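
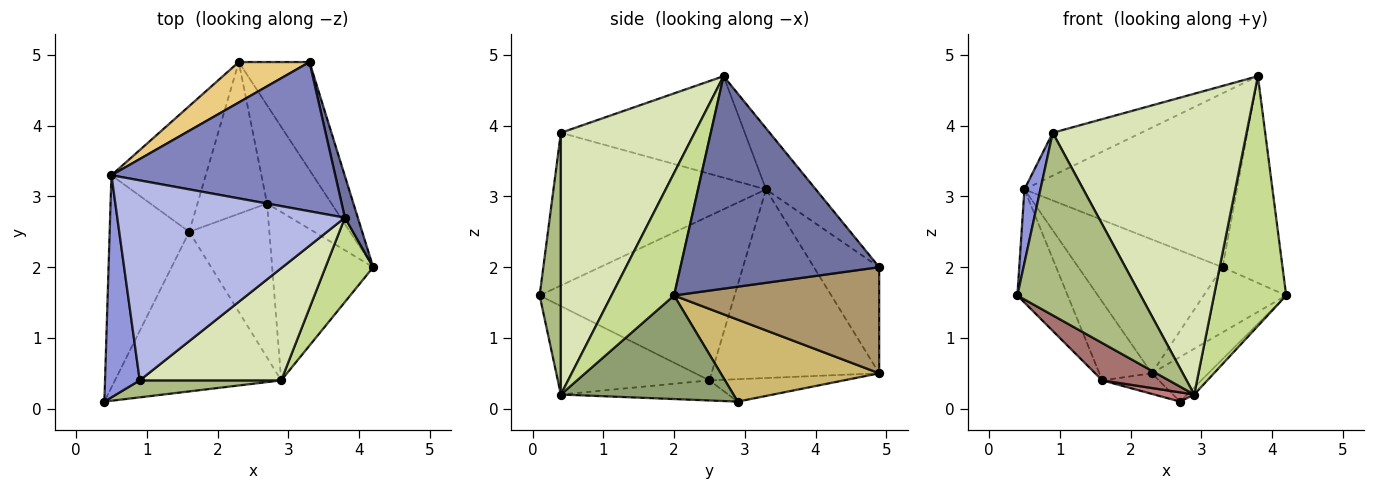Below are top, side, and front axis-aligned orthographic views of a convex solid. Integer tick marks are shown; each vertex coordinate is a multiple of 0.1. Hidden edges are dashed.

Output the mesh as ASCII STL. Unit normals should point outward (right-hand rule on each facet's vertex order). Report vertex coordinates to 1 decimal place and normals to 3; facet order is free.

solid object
 facet normal 0.956 0.289 0.058
  outer loop
   vertex 3.8 2.7 4.7
   vertex 4.2 2.0 1.6
   vertex 3.3 4.9 2.0
  endloop
 endfacet
 facet normal -0.175 0.747 0.641
  outer loop
   vertex 0.5 3.3 3.1
   vertex 3.8 2.7 4.7
   vertex 3.3 4.9 2.0
  endloop
 endfacet
 facet normal -0.973 -0.073 0.221
  outer loop
   vertex 0.9 0.4 3.9
   vertex 0.5 3.3 3.1
   vertex 0.4 0.1 1.6
  endloop
 endfacet
 facet normal -0.400 0.192 0.896
  outer loop
   vertex 0.9 0.4 3.9
   vertex 3.8 2.7 4.7
   vertex 0.5 3.3 3.1
  endloop
 endfacet
 facet normal 0.716 0.029 -0.698
  outer loop
   vertex 2.9 0.4 0.2
   vertex 2.7 2.9 0.1
   vertex 4.2 2.0 1.6
  endloop
 endfacet
 facet normal 0.169 -0.981 0.091
  outer loop
   vertex 2.9 0.4 0.2
   vertex 0.9 0.4 3.9
   vertex 0.4 0.1 1.6
  endloop
 endfacet
 facet normal 0.635 -0.732 0.247
  outer loop
   vertex 2.9 0.4 0.2
   vertex 4.2 2.0 1.6
   vertex 3.8 2.7 4.7
  endloop
 endfacet
 facet normal 0.543 -0.787 0.294
  outer loop
   vertex 2.9 0.4 0.2
   vertex 3.8 2.7 4.7
   vertex 0.9 0.4 3.9
  endloop
 endfacet
 facet normal 0.789 0.317 -0.526
  outer loop
   vertex 2.3 4.9 0.5
   vertex 3.3 4.9 2.0
   vertex 4.2 2.0 1.6
  endloop
 endfacet
 facet normal 0.757 0.270 -0.595
  outer loop
   vertex 2.3 4.9 0.5
   vertex 4.2 2.0 1.6
   vertex 2.7 2.9 0.1
  endloop
 endfacet
 facet normal -0.398 0.878 0.265
  outer loop
   vertex 2.3 4.9 0.5
   vertex 0.5 3.3 3.1
   vertex 3.3 4.9 2.0
  endloop
 endfacet
 facet normal -0.304 0.128 -0.944
  outer loop
   vertex 1.6 2.5 0.4
   vertex 2.3 4.9 0.5
   vertex 2.7 2.9 0.1
  endloop
 endfacet
 facet normal -0.460 -0.202 -0.865
  outer loop
   vertex 1.6 2.5 0.4
   vertex 2.9 0.4 0.2
   vertex 0.4 0.1 1.6
  endloop
 endfacet
 facet normal -0.243 -0.058 -0.968
  outer loop
   vertex 1.6 2.5 0.4
   vertex 2.7 2.9 0.1
   vertex 2.9 0.4 0.2
  endloop
 endfacet
 facet normal -0.877 0.226 -0.424
  outer loop
   vertex 1.6 2.5 0.4
   vertex 0.4 0.1 1.6
   vertex 0.5 3.3 3.1
  endloop
 endfacet
 facet normal -0.861 0.269 -0.431
  outer loop
   vertex 1.6 2.5 0.4
   vertex 0.5 3.3 3.1
   vertex 2.3 4.9 0.5
  endloop
 endfacet
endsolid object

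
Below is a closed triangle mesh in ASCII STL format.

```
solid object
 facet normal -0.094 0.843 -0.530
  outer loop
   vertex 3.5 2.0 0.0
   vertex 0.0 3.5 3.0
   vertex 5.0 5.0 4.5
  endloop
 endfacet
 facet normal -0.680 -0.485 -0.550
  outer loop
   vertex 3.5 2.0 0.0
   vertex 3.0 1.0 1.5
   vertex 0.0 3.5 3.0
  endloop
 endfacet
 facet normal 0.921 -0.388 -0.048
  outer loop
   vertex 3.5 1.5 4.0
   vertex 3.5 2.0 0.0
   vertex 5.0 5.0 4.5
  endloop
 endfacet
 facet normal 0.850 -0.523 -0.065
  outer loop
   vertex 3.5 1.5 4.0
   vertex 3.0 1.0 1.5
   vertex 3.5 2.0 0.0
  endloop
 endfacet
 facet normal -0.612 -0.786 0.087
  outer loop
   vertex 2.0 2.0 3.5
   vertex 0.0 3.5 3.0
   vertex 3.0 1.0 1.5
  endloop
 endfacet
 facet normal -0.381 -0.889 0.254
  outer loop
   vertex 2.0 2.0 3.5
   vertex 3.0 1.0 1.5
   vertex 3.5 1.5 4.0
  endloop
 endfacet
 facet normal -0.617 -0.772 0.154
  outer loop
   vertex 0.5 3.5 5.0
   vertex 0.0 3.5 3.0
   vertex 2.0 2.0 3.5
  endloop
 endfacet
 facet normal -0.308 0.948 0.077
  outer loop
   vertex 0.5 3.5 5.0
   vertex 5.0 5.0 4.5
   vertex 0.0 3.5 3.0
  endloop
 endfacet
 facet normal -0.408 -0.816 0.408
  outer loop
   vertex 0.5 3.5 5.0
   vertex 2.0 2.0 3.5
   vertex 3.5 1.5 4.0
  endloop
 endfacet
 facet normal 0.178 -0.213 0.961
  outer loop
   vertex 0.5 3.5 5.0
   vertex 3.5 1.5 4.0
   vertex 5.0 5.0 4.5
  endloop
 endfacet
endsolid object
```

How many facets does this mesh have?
10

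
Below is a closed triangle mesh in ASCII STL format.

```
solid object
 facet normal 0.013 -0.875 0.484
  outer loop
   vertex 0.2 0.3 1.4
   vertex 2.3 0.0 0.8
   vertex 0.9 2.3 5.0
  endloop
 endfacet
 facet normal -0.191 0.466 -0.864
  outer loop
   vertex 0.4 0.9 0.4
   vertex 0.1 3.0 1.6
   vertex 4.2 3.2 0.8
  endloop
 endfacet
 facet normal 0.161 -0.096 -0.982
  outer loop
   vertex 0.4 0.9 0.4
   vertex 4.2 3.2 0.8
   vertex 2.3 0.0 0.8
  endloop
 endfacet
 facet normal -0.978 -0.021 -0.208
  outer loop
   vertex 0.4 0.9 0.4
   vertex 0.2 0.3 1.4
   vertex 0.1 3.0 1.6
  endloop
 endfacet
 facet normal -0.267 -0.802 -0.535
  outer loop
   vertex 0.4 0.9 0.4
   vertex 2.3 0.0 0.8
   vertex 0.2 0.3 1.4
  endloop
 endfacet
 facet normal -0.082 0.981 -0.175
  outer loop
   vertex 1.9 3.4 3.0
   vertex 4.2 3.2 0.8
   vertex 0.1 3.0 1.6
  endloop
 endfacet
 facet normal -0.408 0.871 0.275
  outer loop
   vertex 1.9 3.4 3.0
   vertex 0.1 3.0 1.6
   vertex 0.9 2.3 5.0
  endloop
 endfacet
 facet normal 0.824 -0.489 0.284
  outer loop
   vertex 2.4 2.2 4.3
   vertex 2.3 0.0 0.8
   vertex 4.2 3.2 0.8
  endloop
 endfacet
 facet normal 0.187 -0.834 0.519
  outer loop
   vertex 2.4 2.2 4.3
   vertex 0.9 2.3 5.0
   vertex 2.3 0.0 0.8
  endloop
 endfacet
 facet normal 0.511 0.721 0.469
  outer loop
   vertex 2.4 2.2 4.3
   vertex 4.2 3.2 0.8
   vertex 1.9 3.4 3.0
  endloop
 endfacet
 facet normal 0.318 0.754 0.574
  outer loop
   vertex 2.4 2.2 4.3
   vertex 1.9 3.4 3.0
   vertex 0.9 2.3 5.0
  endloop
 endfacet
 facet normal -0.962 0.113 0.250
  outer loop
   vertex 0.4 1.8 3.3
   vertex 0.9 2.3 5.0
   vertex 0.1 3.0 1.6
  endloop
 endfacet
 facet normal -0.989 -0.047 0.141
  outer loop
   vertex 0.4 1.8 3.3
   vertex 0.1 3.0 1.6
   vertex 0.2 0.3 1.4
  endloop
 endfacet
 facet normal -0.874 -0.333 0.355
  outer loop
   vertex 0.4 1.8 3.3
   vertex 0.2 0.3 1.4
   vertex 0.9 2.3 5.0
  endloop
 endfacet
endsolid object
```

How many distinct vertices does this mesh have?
9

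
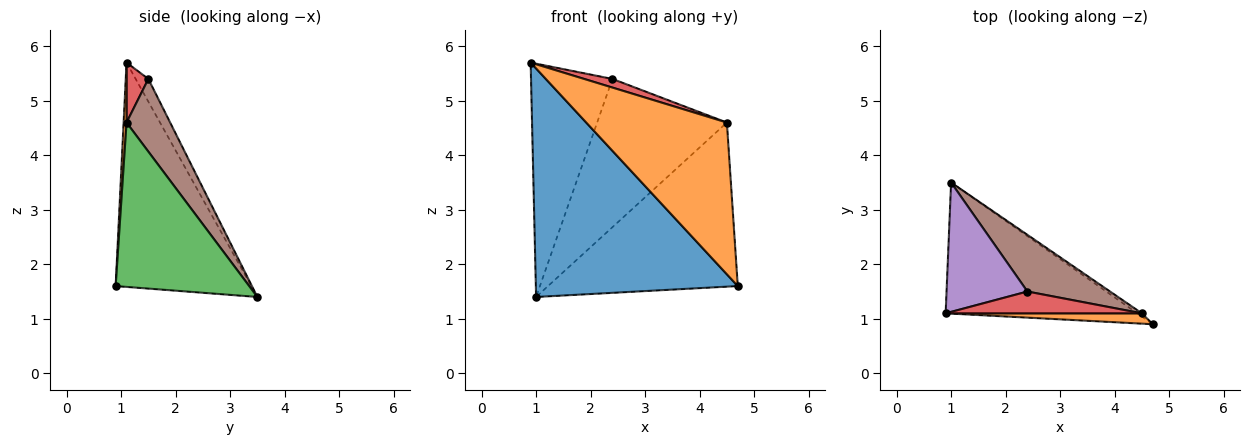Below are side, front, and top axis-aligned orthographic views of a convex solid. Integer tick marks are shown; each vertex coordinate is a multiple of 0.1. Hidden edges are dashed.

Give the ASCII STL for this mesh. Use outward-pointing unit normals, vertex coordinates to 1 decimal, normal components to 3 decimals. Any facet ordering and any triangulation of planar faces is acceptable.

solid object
 facet normal -0.503 -0.749 -0.430
  outer loop
   vertex 1.0 3.5 1.4
   vertex 4.7 0.9 1.6
   vertex 0.9 1.1 5.7
  endloop
 endfacet
 facet normal 0.021 -0.997 0.068
  outer loop
   vertex 4.5 1.1 4.6
   vertex 0.9 1.1 5.7
   vertex 4.7 0.9 1.6
  endloop
 endfacet
 facet normal 0.575 0.818 -0.016
  outer loop
   vertex 4.5 1.1 4.6
   vertex 4.7 0.9 1.6
   vertex 1.0 3.5 1.4
  endloop
 endfacet
 facet normal 0.273 -0.354 0.894
  outer loop
   vertex 2.4 1.5 5.4
   vertex 0.9 1.1 5.7
   vertex 4.5 1.1 4.6
  endloop
 endfacet
 facet normal -0.135 0.867 0.481
  outer loop
   vertex 2.4 1.5 5.4
   vertex 1.0 3.5 1.4
   vertex 0.9 1.1 5.7
  endloop
 endfacet
 facet normal 0.300 0.891 0.341
  outer loop
   vertex 2.4 1.5 5.4
   vertex 4.5 1.1 4.6
   vertex 1.0 3.5 1.4
  endloop
 endfacet
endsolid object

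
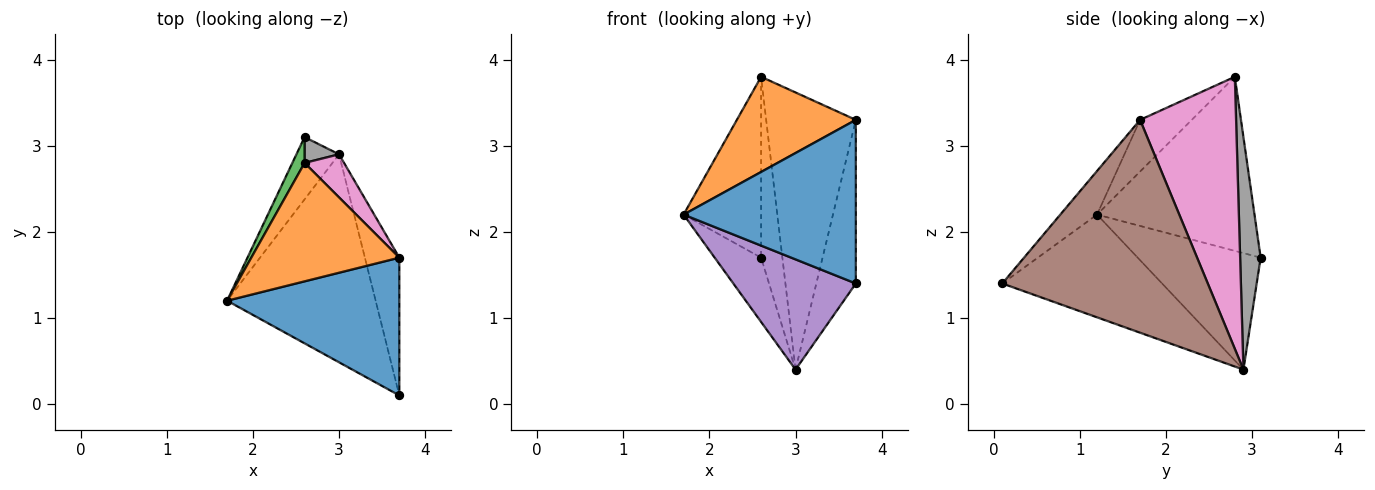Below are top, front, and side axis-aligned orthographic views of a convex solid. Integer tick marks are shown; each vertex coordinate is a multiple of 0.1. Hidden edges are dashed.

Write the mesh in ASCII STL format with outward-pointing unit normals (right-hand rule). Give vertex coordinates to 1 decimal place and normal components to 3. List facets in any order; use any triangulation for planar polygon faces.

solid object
 facet normal -0.161 -0.755 0.636
  outer loop
   vertex 3.7 0.1 1.4
   vertex 3.7 1.7 3.3
   vertex 1.7 1.2 2.2
  endloop
 endfacet
 facet normal -0.263 -0.604 0.752
  outer loop
   vertex 2.6 2.8 3.8
   vertex 1.7 1.2 2.2
   vertex 3.7 1.7 3.3
  endloop
 endfacet
 facet normal -0.895 0.441 0.063
  outer loop
   vertex 2.6 2.8 3.8
   vertex 2.6 3.1 1.7
   vertex 1.7 1.2 2.2
  endloop
 endfacet
 facet normal -0.885 0.334 -0.324
  outer loop
   vertex 3.0 2.9 0.4
   vertex 1.7 1.2 2.2
   vertex 2.6 3.1 1.7
  endloop
 endfacet
 facet normal -0.521 -0.400 -0.754
  outer loop
   vertex 3.0 2.9 0.4
   vertex 3.7 0.1 1.4
   vertex 1.7 1.2 2.2
  endloop
 endfacet
 facet normal 0.970 0.186 -0.157
  outer loop
   vertex 3.0 2.9 0.4
   vertex 3.7 1.7 3.3
   vertex 3.7 0.1 1.4
  endloop
 endfacet
 facet normal 0.727 0.679 0.105
  outer loop
   vertex 3.0 2.9 0.4
   vertex 2.6 2.8 3.8
   vertex 3.7 1.7 3.3
  endloop
 endfacet
 facet normal 0.690 0.716 0.102
  outer loop
   vertex 3.0 2.9 0.4
   vertex 2.6 3.1 1.7
   vertex 2.6 2.8 3.8
  endloop
 endfacet
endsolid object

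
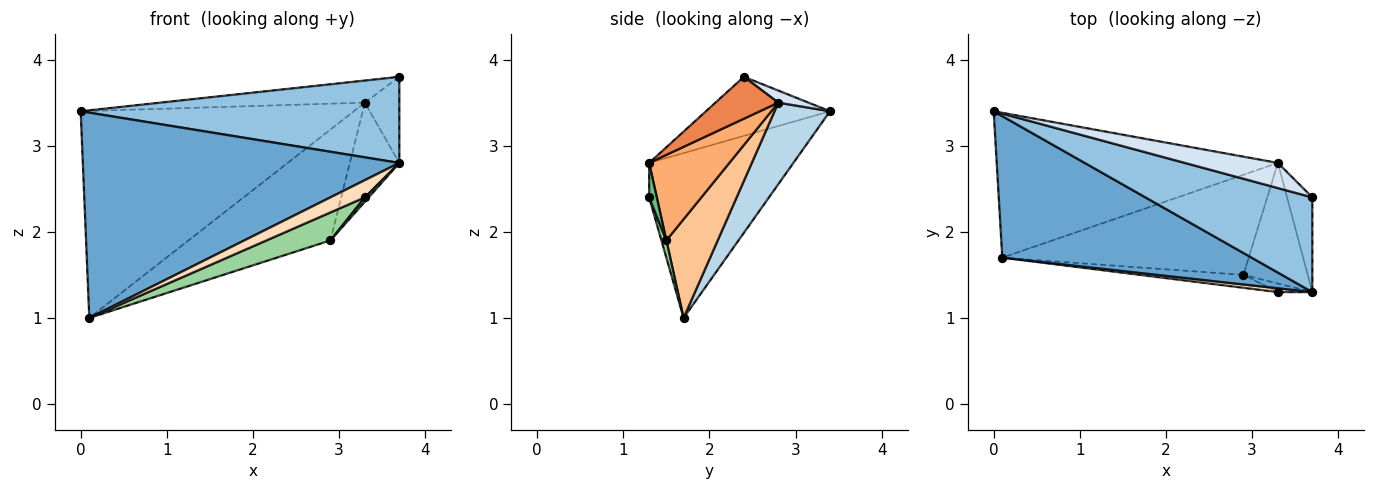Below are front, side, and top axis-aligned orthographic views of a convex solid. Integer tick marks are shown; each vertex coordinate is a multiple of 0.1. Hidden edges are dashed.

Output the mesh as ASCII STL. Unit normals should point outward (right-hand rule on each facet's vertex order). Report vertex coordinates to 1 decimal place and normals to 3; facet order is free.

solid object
 facet normal -0.351 -0.771 0.531
  outer loop
   vertex 0.1 1.7 1.0
   vertex 3.7 1.3 2.8
   vertex 0.0 3.4 3.4
  endloop
 endfacet
 facet normal -0.253 -0.651 0.716
  outer loop
   vertex 3.7 2.4 3.8
   vertex 0.0 3.4 3.4
   vertex 3.7 1.3 2.8
  endloop
 endfacet
 facet normal 0.164 0.808 -0.566
  outer loop
   vertex 3.3 2.8 3.5
   vertex 0.1 1.7 1.0
   vertex 0.0 3.4 3.4
  endloop
 endfacet
 facet normal 0.097 0.657 0.747
  outer loop
   vertex 3.3 2.8 3.5
   vertex 0.0 3.4 3.4
   vertex 3.7 2.4 3.8
  endloop
 endfacet
 facet normal 0.775 0.425 -0.467
  outer loop
   vertex 3.3 2.8 3.5
   vertex 3.7 2.4 3.8
   vertex 3.7 1.3 2.8
  endloop
 endfacet
 facet normal 0.717 0.443 -0.539
  outer loop
   vertex 2.9 1.5 1.9
   vertex 3.3 2.8 3.5
   vertex 3.7 1.3 2.8
  endloop
 endfacet
 facet normal 0.259 0.717 -0.647
  outer loop
   vertex 2.9 1.5 1.9
   vertex 0.1 1.7 1.0
   vertex 3.3 2.8 3.5
  endloop
 endfacet
 facet normal -0.212 -0.954 0.212
  outer loop
   vertex 3.3 1.3 2.4
   vertex 3.7 1.3 2.8
   vertex 0.1 1.7 1.0
  endloop
 endfacet
 facet normal 0.667 -0.333 -0.667
  outer loop
   vertex 3.3 1.3 2.4
   vertex 2.9 1.5 1.9
   vertex 3.7 1.3 2.8
  endloop
 endfacet
 facet normal 0.070 -0.906 -0.418
  outer loop
   vertex 3.3 1.3 2.4
   vertex 0.1 1.7 1.0
   vertex 2.9 1.5 1.9
  endloop
 endfacet
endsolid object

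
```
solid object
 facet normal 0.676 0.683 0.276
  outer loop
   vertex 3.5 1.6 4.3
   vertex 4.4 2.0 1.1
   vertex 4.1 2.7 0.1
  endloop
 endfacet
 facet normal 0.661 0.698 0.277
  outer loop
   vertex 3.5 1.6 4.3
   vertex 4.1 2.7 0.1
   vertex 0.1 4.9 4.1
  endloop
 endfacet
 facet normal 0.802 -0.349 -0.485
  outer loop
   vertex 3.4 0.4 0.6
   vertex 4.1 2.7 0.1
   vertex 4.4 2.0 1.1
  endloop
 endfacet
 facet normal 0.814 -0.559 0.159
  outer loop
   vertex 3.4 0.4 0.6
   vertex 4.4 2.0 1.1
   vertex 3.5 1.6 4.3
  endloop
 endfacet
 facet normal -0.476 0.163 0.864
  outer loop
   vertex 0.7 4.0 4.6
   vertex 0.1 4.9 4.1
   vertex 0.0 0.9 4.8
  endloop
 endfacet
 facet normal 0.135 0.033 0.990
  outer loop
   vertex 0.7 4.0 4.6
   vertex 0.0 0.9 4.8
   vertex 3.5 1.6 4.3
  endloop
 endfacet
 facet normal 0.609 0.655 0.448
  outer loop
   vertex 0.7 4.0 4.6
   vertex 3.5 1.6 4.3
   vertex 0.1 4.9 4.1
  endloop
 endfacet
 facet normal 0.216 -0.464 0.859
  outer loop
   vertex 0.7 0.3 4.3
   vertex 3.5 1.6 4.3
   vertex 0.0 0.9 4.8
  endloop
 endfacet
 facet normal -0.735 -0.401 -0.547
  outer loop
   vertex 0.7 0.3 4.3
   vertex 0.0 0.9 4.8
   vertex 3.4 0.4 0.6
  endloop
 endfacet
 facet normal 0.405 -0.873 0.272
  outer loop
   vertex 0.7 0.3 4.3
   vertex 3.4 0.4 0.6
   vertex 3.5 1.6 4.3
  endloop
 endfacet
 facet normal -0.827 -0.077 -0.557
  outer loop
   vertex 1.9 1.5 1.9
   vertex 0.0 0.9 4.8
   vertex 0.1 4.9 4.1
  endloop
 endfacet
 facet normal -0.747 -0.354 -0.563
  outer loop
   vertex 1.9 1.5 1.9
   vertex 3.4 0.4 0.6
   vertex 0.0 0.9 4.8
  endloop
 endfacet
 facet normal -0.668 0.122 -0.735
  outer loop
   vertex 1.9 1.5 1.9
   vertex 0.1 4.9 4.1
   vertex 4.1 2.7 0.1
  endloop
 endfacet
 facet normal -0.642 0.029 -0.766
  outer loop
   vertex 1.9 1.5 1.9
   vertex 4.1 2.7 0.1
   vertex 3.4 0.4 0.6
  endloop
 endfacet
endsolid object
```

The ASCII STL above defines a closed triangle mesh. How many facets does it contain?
14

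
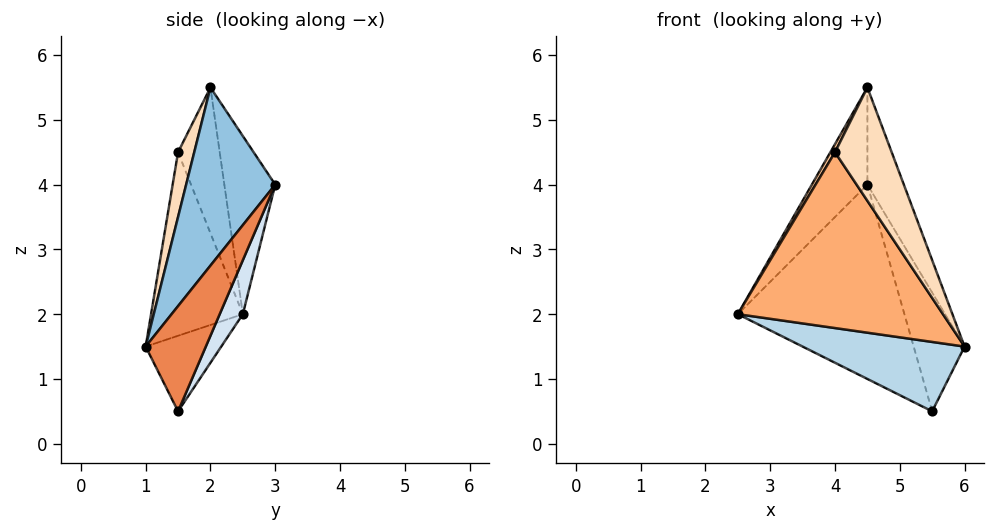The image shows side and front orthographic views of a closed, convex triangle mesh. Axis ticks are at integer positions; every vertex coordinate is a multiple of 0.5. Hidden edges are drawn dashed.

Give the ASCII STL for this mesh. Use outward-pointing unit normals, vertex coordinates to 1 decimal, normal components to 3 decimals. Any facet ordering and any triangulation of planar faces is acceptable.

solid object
 facet normal -0.606 0.662 0.441
  outer loop
   vertex 4.5 2.0 5.5
   vertex 4.5 3.0 4.0
   vertex 2.5 2.5 2.0
  endloop
 endfacet
 facet normal 0.897 0.367 0.245
  outer loop
   vertex 4.5 2.0 5.5
   vertex 6.0 1.0 1.5
   vertex 4.5 3.0 4.0
  endloop
 endfacet
 facet normal -0.411 -0.881 -0.235
  outer loop
   vertex 5.5 1.5 0.5
   vertex 6.0 1.0 1.5
   vertex 2.5 2.5 2.0
  endloop
 endfacet
 facet normal 0.128 0.924 -0.359
  outer loop
   vertex 5.5 1.5 0.5
   vertex 2.5 2.5 2.0
   vertex 4.5 3.0 4.0
  endloop
 endfacet
 facet normal 0.762 0.645 -0.059
  outer loop
   vertex 5.5 1.5 0.5
   vertex 4.5 3.0 4.0
   vertex 6.0 1.0 1.5
  endloop
 endfacet
 facet normal -0.405 -0.906 -0.119
  outer loop
   vertex 4.0 1.5 4.5
   vertex 2.5 2.5 2.0
   vertex 6.0 1.0 1.5
  endloop
 endfacet
 facet normal -0.870 -0.097 0.483
  outer loop
   vertex 4.0 1.5 4.5
   vertex 4.5 2.0 5.5
   vertex 2.5 2.5 2.0
  endloop
 endfacet
 facet normal 0.260 -0.909 0.325
  outer loop
   vertex 4.0 1.5 4.5
   vertex 6.0 1.0 1.5
   vertex 4.5 2.0 5.5
  endloop
 endfacet
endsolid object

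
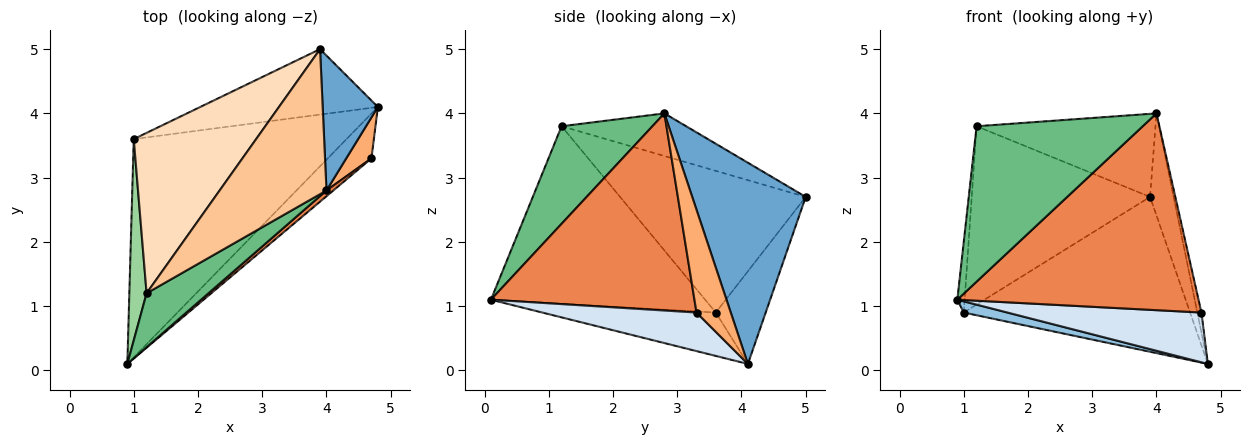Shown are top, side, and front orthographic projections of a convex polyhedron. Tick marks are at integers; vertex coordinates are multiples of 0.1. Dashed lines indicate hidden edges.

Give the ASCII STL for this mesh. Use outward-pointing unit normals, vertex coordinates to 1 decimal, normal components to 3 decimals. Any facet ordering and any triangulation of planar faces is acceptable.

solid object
 facet normal 0.946 0.196 0.259
  outer loop
   vertex 4.0 2.8 4.0
   vertex 4.8 4.1 0.1
   vertex 3.9 5.0 2.7
  endloop
 endfacet
 facet normal -0.199 -0.050 -0.979
  outer loop
   vertex 1.0 3.6 0.9
   vertex 4.8 4.1 0.1
   vertex 0.9 0.1 1.1
  endloop
 endfacet
 facet normal -0.199 0.903 -0.381
  outer loop
   vertex 1.0 3.6 0.9
   vertex 3.9 5.0 2.7
   vertex 4.8 4.1 0.1
  endloop
 endfacet
 facet normal 0.508 -0.640 -0.576
  outer loop
   vertex 4.7 3.3 0.9
   vertex 0.9 0.1 1.1
   vertex 4.8 4.1 0.1
  endloop
 endfacet
 facet normal 0.645 -0.764 0.022
  outer loop
   vertex 4.7 3.3 0.9
   vertex 4.0 2.8 4.0
   vertex 0.9 0.1 1.1
  endloop
 endfacet
 facet normal 0.965 0.116 0.237
  outer loop
   vertex 4.7 3.3 0.9
   vertex 4.8 4.1 0.1
   vertex 4.0 2.8 4.0
  endloop
 endfacet
 facet normal -0.327 0.470 0.820
  outer loop
   vertex 1.2 1.2 3.8
   vertex 4.0 2.8 4.0
   vertex 3.9 5.0 2.7
  endloop
 endfacet
 facet normal -0.612 0.588 0.529
  outer loop
   vertex 1.2 1.2 3.8
   vertex 3.9 5.0 2.7
   vertex 1.0 3.6 0.9
  endloop
 endfacet
 facet normal 0.459 -0.839 0.291
  outer loop
   vertex 1.2 1.2 3.8
   vertex 0.9 0.1 1.1
   vertex 4.0 2.8 4.0
  endloop
 endfacet
 facet normal -0.995 0.034 0.097
  outer loop
   vertex 1.2 1.2 3.8
   vertex 1.0 3.6 0.9
   vertex 0.9 0.1 1.1
  endloop
 endfacet
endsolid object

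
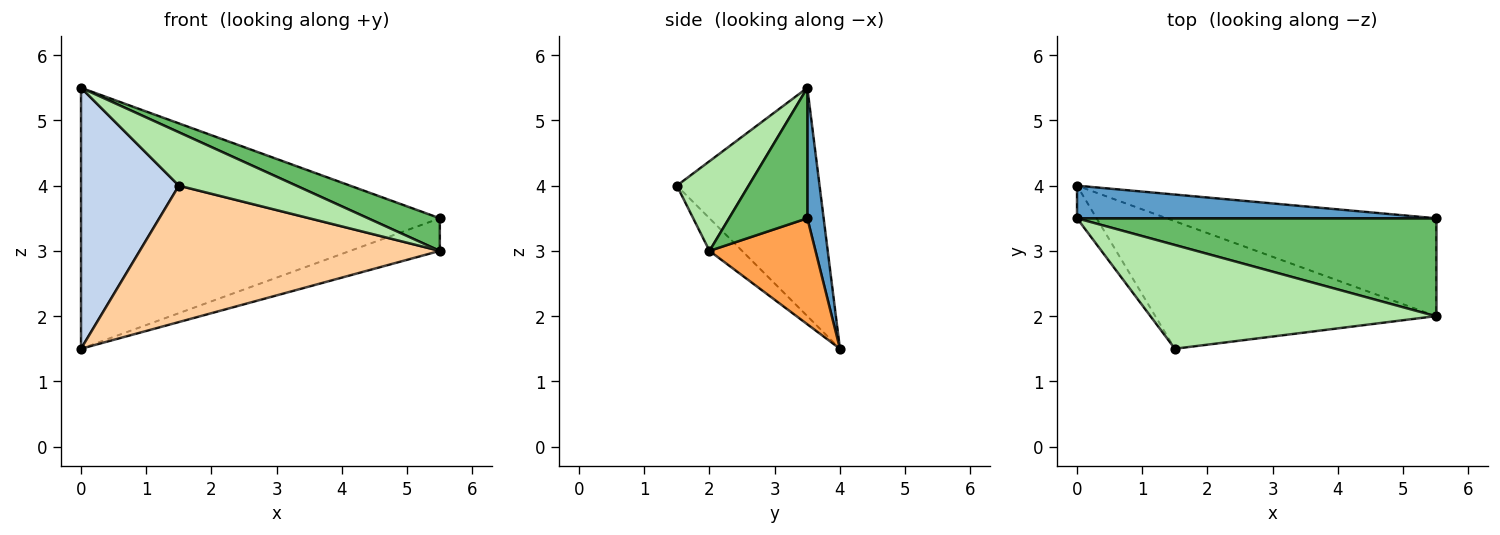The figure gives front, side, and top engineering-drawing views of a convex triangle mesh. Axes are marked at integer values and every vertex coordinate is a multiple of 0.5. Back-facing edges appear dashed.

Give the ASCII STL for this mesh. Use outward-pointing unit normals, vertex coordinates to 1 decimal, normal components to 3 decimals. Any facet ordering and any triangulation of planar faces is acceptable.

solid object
 facet normal 0.045 0.991 0.124
  outer loop
   vertex 0.0 3.5 5.5
   vertex 5.5 3.5 3.5
   vertex 0.0 4.0 1.5
  endloop
 endfacet
 facet normal -0.823 -0.564 -0.071
  outer loop
   vertex 0.0 3.5 5.5
   vertex 0.0 4.0 1.5
   vertex 1.5 1.5 4.0
  endloop
 endfacet
 facet normal 0.350 0.296 -0.889
  outer loop
   vertex 5.5 2.0 3.0
   vertex 0.0 4.0 1.5
   vertex 5.5 3.5 3.5
  endloop
 endfacet
 facet normal -0.079 -0.728 -0.681
  outer loop
   vertex 5.5 2.0 3.0
   vertex 1.5 1.5 4.0
   vertex 0.0 4.0 1.5
  endloop
 endfacet
 facet normal 0.326 -0.299 0.897
  outer loop
   vertex 5.5 2.0 3.0
   vertex 5.5 3.5 3.5
   vertex 0.0 3.5 5.5
  endloop
 endfacet
 facet normal 0.269 -0.440 0.856
  outer loop
   vertex 5.5 2.0 3.0
   vertex 0.0 3.5 5.5
   vertex 1.5 1.5 4.0
  endloop
 endfacet
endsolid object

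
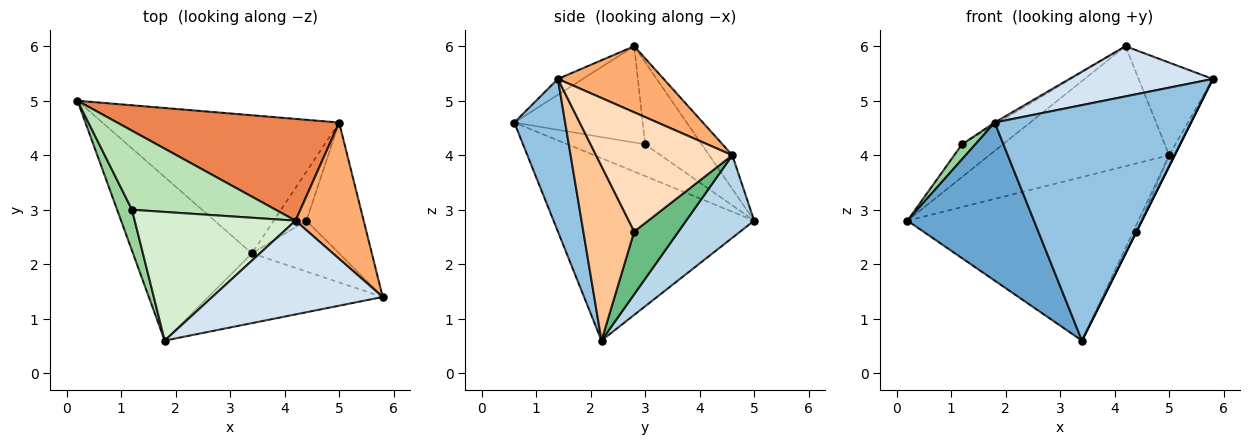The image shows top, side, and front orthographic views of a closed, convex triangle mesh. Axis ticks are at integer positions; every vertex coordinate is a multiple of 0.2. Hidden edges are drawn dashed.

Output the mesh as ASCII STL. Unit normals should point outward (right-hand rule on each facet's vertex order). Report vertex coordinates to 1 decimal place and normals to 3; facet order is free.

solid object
 facet normal -0.741 -0.467 -0.483
  outer loop
   vertex 3.4 2.2 0.6
   vertex 1.8 0.6 4.6
   vertex 0.2 5.0 2.8
  endloop
 endfacet
 facet normal 0.241 -0.930 -0.276
  outer loop
   vertex 3.4 2.2 0.6
   vertex 5.8 1.4 5.4
   vertex 1.8 0.6 4.6
  endloop
 endfacet
 facet normal 0.219 0.745 -0.629
  outer loop
   vertex 5.0 4.6 4.0
   vertex 3.4 2.2 0.6
   vertex 0.2 5.0 2.8
  endloop
 endfacet
 facet normal -0.082 -0.470 0.879
  outer loop
   vertex 4.2 2.8 6.0
   vertex 1.8 0.6 4.6
   vertex 5.8 1.4 5.4
  endloop
 endfacet
 facet normal -0.098 0.759 0.644
  outer loop
   vertex 4.2 2.8 6.0
   vertex 5.0 4.6 4.0
   vertex 0.2 5.0 2.8
  endloop
 endfacet
 facet normal 0.626 0.439 0.645
  outer loop
   vertex 4.2 2.8 6.0
   vertex 5.8 1.4 5.4
   vertex 5.0 4.6 4.0
  endloop
 endfacet
 facet normal 0.894 0.000 -0.447
  outer loop
   vertex 4.4 2.8 2.6
   vertex 5.8 1.4 5.4
   vertex 3.4 2.2 0.6
  endloop
 endfacet
 facet normal 0.901 0.036 -0.432
  outer loop
   vertex 4.4 2.8 2.6
   vertex 5.0 4.6 4.0
   vertex 5.8 1.4 5.4
  endloop
 endfacet
 facet normal 0.885 0.064 -0.462
  outer loop
   vertex 4.4 2.8 2.6
   vertex 3.4 2.2 0.6
   vertex 5.0 4.6 4.0
  endloop
 endfacet
 facet normal -0.895 -0.154 0.419
  outer loop
   vertex 1.2 3.0 4.2
   vertex 0.2 5.0 2.8
   vertex 1.8 0.6 4.6
  endloop
 endfacet
 facet normal -0.468 0.338 0.817
  outer loop
   vertex 1.2 3.0 4.2
   vertex 4.2 2.8 6.0
   vertex 0.2 5.0 2.8
  endloop
 endfacet
 facet normal -0.514 0.015 0.858
  outer loop
   vertex 1.2 3.0 4.2
   vertex 1.8 0.6 4.6
   vertex 4.2 2.8 6.0
  endloop
 endfacet
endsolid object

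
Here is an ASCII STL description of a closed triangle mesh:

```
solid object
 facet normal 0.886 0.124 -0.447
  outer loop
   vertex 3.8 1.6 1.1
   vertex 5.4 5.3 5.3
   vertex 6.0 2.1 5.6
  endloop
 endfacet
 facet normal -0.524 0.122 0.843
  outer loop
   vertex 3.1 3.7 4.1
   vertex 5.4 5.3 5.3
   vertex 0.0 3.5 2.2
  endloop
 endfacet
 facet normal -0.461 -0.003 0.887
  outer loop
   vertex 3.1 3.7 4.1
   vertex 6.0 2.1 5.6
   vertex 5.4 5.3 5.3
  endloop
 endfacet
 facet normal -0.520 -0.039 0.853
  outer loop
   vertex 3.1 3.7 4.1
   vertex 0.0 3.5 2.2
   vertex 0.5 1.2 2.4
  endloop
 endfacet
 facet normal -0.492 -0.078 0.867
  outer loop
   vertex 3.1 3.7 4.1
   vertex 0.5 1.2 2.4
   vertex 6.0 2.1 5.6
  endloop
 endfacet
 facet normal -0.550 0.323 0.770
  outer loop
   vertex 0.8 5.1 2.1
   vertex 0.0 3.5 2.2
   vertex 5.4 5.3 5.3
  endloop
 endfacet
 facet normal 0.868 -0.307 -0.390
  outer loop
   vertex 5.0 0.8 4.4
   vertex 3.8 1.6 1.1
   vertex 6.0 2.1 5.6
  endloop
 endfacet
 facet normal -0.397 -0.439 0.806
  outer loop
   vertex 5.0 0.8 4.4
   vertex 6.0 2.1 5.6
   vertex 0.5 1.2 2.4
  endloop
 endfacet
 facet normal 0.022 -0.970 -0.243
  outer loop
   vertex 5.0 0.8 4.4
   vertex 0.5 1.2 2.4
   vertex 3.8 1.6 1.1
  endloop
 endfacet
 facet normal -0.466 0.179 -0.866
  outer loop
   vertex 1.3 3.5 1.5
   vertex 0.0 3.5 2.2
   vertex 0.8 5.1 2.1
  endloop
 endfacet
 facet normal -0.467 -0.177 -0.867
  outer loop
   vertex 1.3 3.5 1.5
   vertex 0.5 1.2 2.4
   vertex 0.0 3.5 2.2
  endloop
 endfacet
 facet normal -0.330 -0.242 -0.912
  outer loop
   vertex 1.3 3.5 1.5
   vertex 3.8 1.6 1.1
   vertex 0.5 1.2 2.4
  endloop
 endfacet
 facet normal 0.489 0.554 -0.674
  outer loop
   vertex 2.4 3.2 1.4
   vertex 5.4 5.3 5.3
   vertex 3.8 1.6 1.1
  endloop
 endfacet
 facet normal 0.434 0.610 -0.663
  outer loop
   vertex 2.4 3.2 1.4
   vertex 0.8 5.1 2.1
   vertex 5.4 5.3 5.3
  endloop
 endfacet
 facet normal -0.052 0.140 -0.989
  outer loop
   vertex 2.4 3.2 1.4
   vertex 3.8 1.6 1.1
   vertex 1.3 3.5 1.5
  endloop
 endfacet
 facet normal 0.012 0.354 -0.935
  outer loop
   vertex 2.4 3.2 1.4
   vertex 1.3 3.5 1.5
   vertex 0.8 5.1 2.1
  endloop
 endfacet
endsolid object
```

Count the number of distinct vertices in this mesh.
10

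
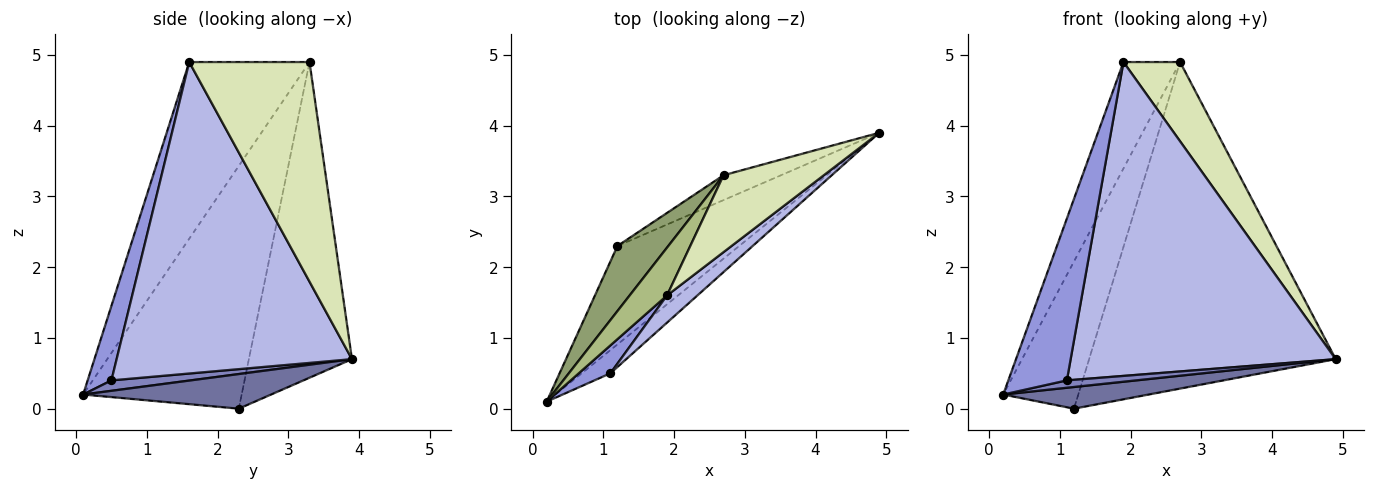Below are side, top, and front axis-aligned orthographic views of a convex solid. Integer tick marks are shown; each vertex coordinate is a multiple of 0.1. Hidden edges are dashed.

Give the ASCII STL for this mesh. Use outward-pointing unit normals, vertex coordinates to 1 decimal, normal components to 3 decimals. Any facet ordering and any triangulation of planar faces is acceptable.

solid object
 facet normal 0.268 -0.207 -0.941
  outer loop
   vertex 1.2 2.3 0.0
   vertex 4.9 3.9 0.7
   vertex 0.2 0.1 0.2
  endloop
 endfacet
 facet normal 0.327 -0.286 -0.900
  outer loop
   vertex 1.1 0.5 0.4
   vertex 0.2 0.1 0.2
   vertex 4.9 3.9 0.7
  endloop
 endfacet
 facet normal 0.372 -0.915 0.158
  outer loop
   vertex 1.1 0.5 0.4
   vertex 1.9 1.6 4.9
   vertex 0.2 0.1 0.2
  endloop
 endfacet
 facet normal 0.663 -0.746 0.065
  outer loop
   vertex 1.1 0.5 0.4
   vertex 4.9 3.9 0.7
   vertex 1.9 1.6 4.9
  endloop
 endfacet
 facet normal -0.888 0.421 0.186
  outer loop
   vertex 2.7 3.3 4.9
   vertex 1.2 2.3 0.0
   vertex 0.2 0.1 0.2
  endloop
 endfacet
 facet normal -0.889 0.418 0.188
  outer loop
   vertex 2.7 3.3 4.9
   vertex 0.2 0.1 0.2
   vertex 1.9 1.6 4.9
  endloop
 endfacet
 facet normal -0.385 0.920 -0.070
  outer loop
   vertex 2.7 3.3 4.9
   vertex 4.9 3.9 0.7
   vertex 1.2 2.3 0.0
  endloop
 endfacet
 facet normal 0.836 -0.394 0.382
  outer loop
   vertex 2.7 3.3 4.9
   vertex 1.9 1.6 4.9
   vertex 4.9 3.9 0.7
  endloop
 endfacet
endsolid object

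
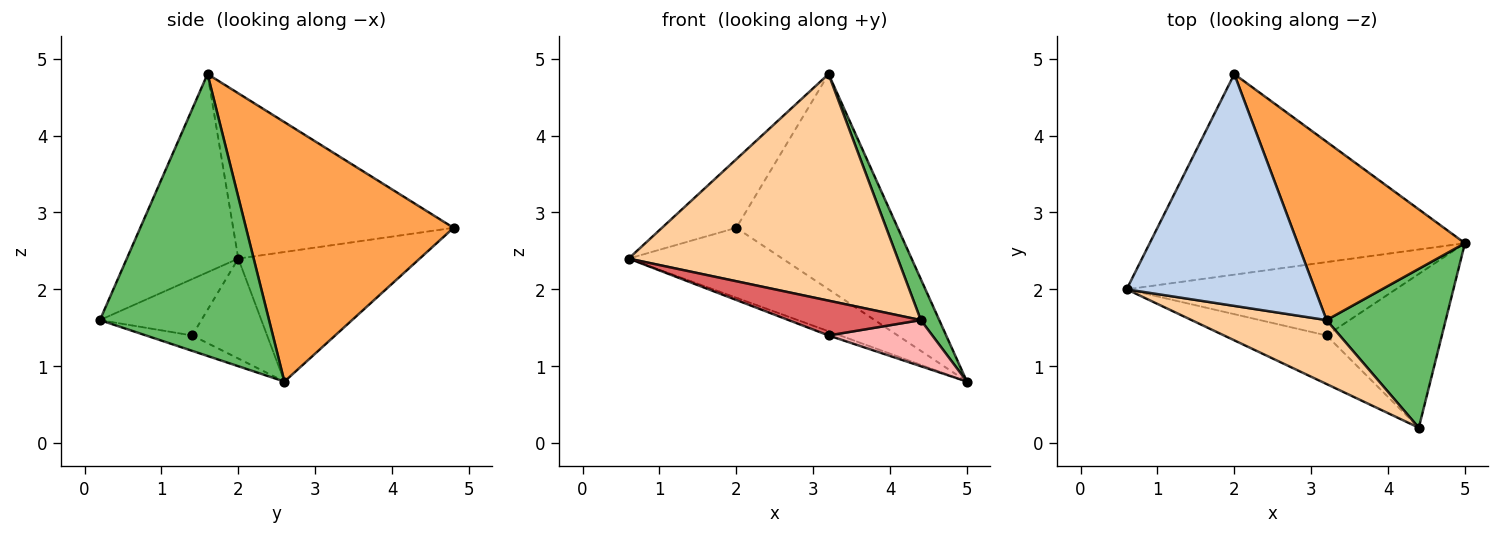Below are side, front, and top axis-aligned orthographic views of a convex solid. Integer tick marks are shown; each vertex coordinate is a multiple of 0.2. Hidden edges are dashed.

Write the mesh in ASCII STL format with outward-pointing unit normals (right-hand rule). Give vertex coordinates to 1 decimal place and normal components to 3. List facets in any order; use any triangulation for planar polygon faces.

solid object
 facet normal -0.362 0.307 -0.880
  outer loop
   vertex 2.0 4.8 2.8
   vertex 5.0 2.6 0.8
   vertex 0.6 2.0 2.4
  endloop
 endfacet
 facet normal -0.644 0.217 0.734
  outer loop
   vertex 3.2 1.6 4.8
   vertex 2.0 4.8 2.8
   vertex 0.6 2.0 2.4
  endloop
 endfacet
 facet normal 0.704 0.547 0.453
  outer loop
   vertex 3.2 1.6 4.8
   vertex 5.0 2.6 0.8
   vertex 2.0 4.8 2.8
  endloop
 endfacet
 facet normal -0.370 -0.894 0.252
  outer loop
   vertex 4.4 0.2 1.6
   vertex 3.2 1.6 4.8
   vertex 0.6 2.0 2.4
  endloop
 endfacet
 facet normal 0.916 -0.100 0.387
  outer loop
   vertex 4.4 0.2 1.6
   vertex 5.0 2.6 0.8
   vertex 3.2 1.6 4.8
  endloop
 endfacet
 facet normal -0.348 0.053 -0.936
  outer loop
   vertex 3.2 1.4 1.4
   vertex 0.6 2.0 2.4
   vertex 5.0 2.6 0.8
  endloop
 endfacet
 facet normal -0.408 -0.532 -0.742
  outer loop
   vertex 3.2 1.4 1.4
   vertex 4.4 0.2 1.6
   vertex 0.6 2.0 2.4
  endloop
 endfacet
 facet normal -0.127 -0.285 -0.950
  outer loop
   vertex 3.2 1.4 1.4
   vertex 5.0 2.6 0.8
   vertex 4.4 0.2 1.6
  endloop
 endfacet
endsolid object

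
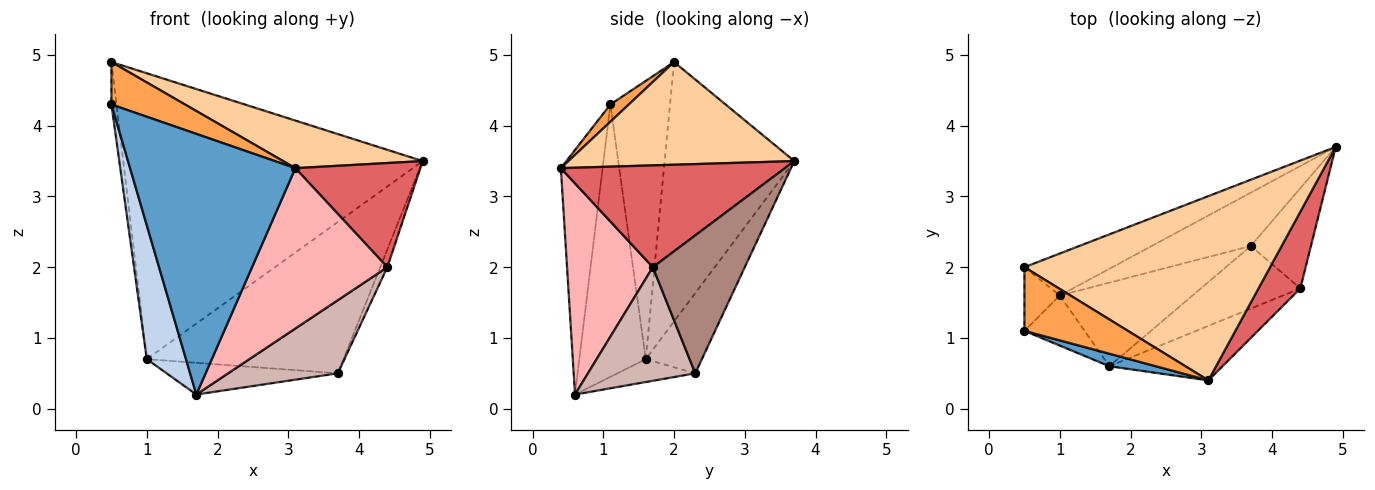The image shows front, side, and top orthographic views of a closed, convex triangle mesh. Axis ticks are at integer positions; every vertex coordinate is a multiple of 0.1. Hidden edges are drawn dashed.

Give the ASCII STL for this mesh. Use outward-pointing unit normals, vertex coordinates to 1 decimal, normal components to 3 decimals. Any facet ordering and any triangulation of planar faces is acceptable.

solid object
 facet normal -0.245 -0.968 0.047
  outer loop
   vertex 1.7 0.6 0.2
   vertex 3.1 0.4 3.4
   vertex 0.5 1.1 4.3
  endloop
 endfacet
 facet normal -0.846 -0.499 -0.187
  outer loop
   vertex 1.0 1.6 0.7
   vertex 1.7 0.6 0.2
   vertex 0.5 1.1 4.3
  endloop
 endfacet
 facet normal 0.137 -0.549 0.824
  outer loop
   vertex 0.5 2.0 4.9
   vertex 0.5 1.1 4.3
   vertex 3.1 0.4 3.4
  endloop
 endfacet
 facet normal 0.375 -0.232 0.898
  outer loop
   vertex 0.5 2.0 4.9
   vertex 3.1 0.4 3.4
   vertex 4.9 3.7 3.5
  endloop
 endfacet
 facet normal -0.989 0.084 -0.126
  outer loop
   vertex 0.5 2.0 4.9
   vertex 1.0 1.6 0.7
   vertex 0.5 1.1 4.3
  endloop
 endfacet
 facet normal -0.394 0.909 -0.133
  outer loop
   vertex 0.5 2.0 4.9
   vertex 4.9 3.7 3.5
   vertex 1.0 1.6 0.7
  endloop
 endfacet
 facet normal 0.822 -0.459 0.337
  outer loop
   vertex 4.4 1.7 2.0
   vertex 4.9 3.7 3.5
   vertex 3.1 0.4 3.4
  endloop
 endfacet
 facet normal 0.515 -0.812 -0.276
  outer loop
   vertex 4.4 1.7 2.0
   vertex 3.1 0.4 3.4
   vertex 1.7 0.6 0.2
  endloop
 endfacet
 facet normal -0.260 0.911 -0.321
  outer loop
   vertex 3.7 2.3 0.5
   vertex 1.0 1.6 0.7
   vertex 4.9 3.7 3.5
  endloop
 endfacet
 facet normal -0.159 0.350 -0.923
  outer loop
   vertex 3.7 2.3 0.5
   vertex 1.7 0.6 0.2
   vertex 1.0 1.6 0.7
  endloop
 endfacet
 facet normal 0.914 0.070 -0.399
  outer loop
   vertex 3.7 2.3 0.5
   vertex 4.9 3.7 3.5
   vertex 4.4 1.7 2.0
  endloop
 endfacet
 facet normal 0.596 -0.610 -0.522
  outer loop
   vertex 3.7 2.3 0.5
   vertex 4.4 1.7 2.0
   vertex 1.7 0.6 0.2
  endloop
 endfacet
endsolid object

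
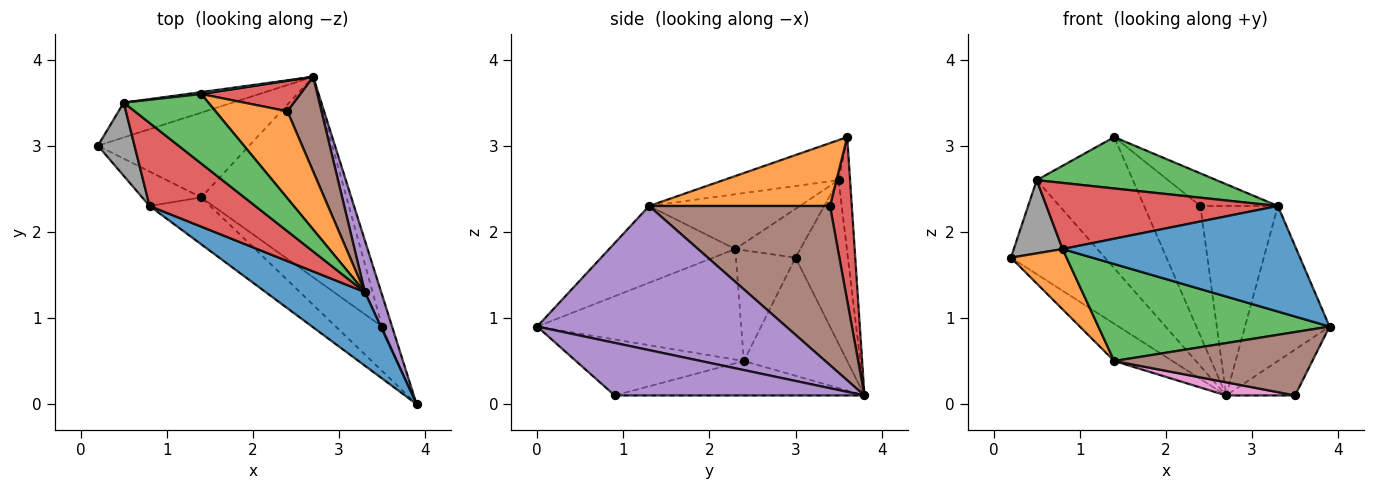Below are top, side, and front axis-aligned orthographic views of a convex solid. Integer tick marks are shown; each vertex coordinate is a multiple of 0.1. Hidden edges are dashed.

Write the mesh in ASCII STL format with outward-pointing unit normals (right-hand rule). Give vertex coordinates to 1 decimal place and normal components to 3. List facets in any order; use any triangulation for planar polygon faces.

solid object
 facet normal -0.581 0.327 -0.745
  outer loop
   vertex 1.4 2.4 0.5
   vertex 0.2 3.0 1.7
   vertex 2.7 3.8 0.1
  endloop
 endfacet
 facet normal -0.681 -0.636 -0.363
  outer loop
   vertex 0.8 2.3 1.8
   vertex 0.2 3.0 1.7
   vertex 1.4 2.4 0.5
  endloop
 endfacet
 facet normal -0.622 -0.705 -0.341
  outer loop
   vertex 0.8 2.3 1.8
   vertex 1.4 2.4 0.5
   vertex 3.9 0.0 0.9
  endloop
 endfacet
 facet normal 0.353 0.911 0.214
  outer loop
   vertex 2.4 3.4 2.3
   vertex 2.7 3.8 0.1
   vertex 1.4 3.6 3.1
  endloop
 endfacet
 facet normal 0.948 0.262 -0.180
  outer loop
   vertex 3.5 0.9 0.1
   vertex 2.7 3.8 0.1
   vertex 3.9 0.0 0.9
  endloop
 endfacet
 facet normal -0.570 -0.673 -0.472
  outer loop
   vertex 3.5 0.9 0.1
   vertex 3.9 0.0 0.9
   vertex 1.4 2.4 0.5
  endloop
 endfacet
 facet normal -0.230 -0.064 -0.971
  outer loop
   vertex 3.5 0.9 0.1
   vertex 1.4 2.4 0.5
   vertex 2.7 3.8 0.1
  endloop
 endfacet
 facet normal -0.686 -0.514 0.514
  outer loop
   vertex 0.5 3.5 2.6
   vertex 0.2 3.0 1.7
   vertex 0.8 2.3 1.8
  endloop
 endfacet
 facet normal -0.463 0.831 -0.308
  outer loop
   vertex 0.5 3.5 2.6
   vertex 2.7 3.8 0.1
   vertex 0.2 3.0 1.7
  endloop
 endfacet
 facet normal -0.119 0.993 0.015
  outer loop
   vertex 0.5 3.5 2.6
   vertex 1.4 3.6 3.1
   vertex 2.7 3.8 0.1
  endloop
 endfacet
 facet normal -0.405 -0.750 0.523
  outer loop
   vertex 3.3 1.3 2.3
   vertex 0.8 2.3 1.8
   vertex 3.9 0.0 0.9
  endloop
 endfacet
 facet normal 0.634 0.272 0.724
  outer loop
   vertex 3.3 1.3 2.3
   vertex 2.4 3.4 2.3
   vertex 1.4 3.6 3.1
  endloop
 endfacet
 facet normal -0.356 -0.555 0.752
  outer loop
   vertex 3.3 1.3 2.3
   vertex 1.4 3.6 3.1
   vertex 0.5 3.5 2.6
  endloop
 endfacet
 facet normal -0.376 -0.577 0.725
  outer loop
   vertex 3.3 1.3 2.3
   vertex 0.5 3.5 2.6
   vertex 0.8 2.3 1.8
  endloop
 endfacet
 facet normal 0.941 0.320 0.107
  outer loop
   vertex 3.3 1.3 2.3
   vertex 3.9 0.0 0.9
   vertex 2.7 3.8 0.1
  endloop
 endfacet
 facet normal 0.902 0.386 0.193
  outer loop
   vertex 3.3 1.3 2.3
   vertex 2.7 3.8 0.1
   vertex 2.4 3.4 2.3
  endloop
 endfacet
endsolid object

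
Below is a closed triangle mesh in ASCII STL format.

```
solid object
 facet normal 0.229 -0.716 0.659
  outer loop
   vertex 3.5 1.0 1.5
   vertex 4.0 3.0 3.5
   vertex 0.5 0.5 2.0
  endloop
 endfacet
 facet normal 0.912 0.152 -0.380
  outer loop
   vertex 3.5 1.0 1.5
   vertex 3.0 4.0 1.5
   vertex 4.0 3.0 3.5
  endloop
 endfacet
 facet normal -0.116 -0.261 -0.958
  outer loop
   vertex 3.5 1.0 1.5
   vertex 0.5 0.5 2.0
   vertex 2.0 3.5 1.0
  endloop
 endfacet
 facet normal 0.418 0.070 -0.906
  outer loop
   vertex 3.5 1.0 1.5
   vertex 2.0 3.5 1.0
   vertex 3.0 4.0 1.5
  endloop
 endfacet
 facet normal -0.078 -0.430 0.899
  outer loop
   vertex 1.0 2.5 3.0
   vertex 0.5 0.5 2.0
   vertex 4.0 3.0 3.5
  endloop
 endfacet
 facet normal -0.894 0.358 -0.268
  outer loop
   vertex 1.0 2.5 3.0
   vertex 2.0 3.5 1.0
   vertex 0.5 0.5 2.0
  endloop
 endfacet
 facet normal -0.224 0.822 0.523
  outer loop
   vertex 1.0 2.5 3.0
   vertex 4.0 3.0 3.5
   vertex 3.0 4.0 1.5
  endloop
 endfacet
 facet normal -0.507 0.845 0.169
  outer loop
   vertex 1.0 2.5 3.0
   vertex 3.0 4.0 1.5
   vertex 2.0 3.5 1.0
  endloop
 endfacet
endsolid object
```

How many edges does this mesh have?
12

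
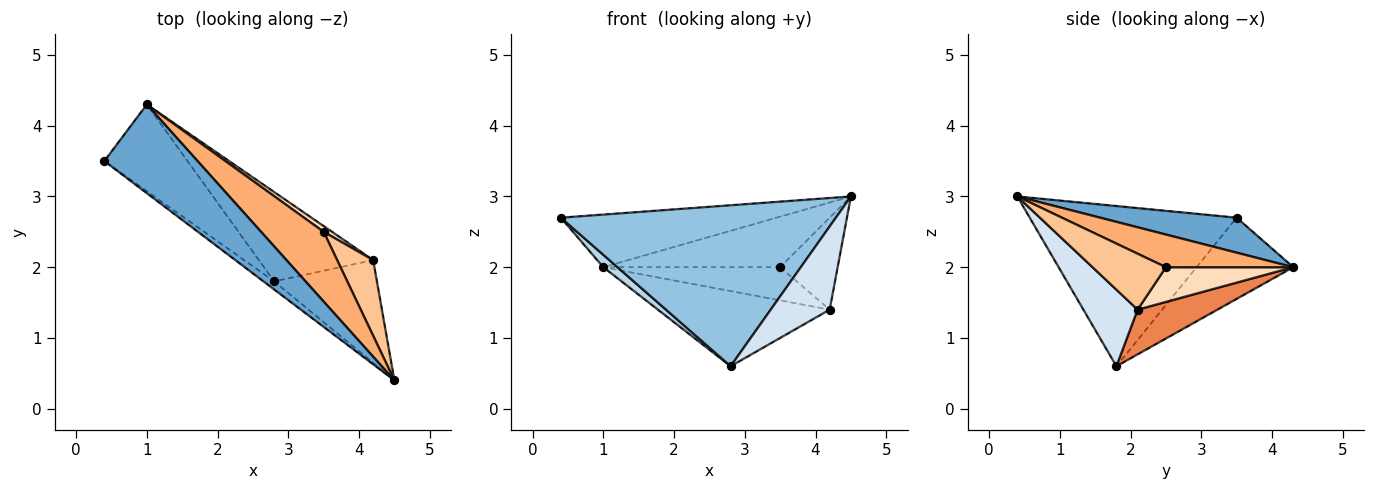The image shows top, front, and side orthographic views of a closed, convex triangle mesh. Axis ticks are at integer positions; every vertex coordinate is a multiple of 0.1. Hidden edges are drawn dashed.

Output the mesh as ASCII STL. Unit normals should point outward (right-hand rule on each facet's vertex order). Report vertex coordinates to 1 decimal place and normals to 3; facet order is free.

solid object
 facet normal 0.307 0.486 0.818
  outer loop
   vertex 1.0 4.3 2.0
   vertex 0.4 3.5 2.7
   vertex 4.5 0.4 3.0
  endloop
 endfacet
 facet normal -0.601 -0.798 -0.040
  outer loop
   vertex 2.8 1.8 0.6
   vertex 4.5 0.4 3.0
   vertex 0.4 3.5 2.7
  endloop
 endfacet
 facet normal -0.695 -0.102 -0.712
  outer loop
   vertex 2.8 1.8 0.6
   vertex 0.4 3.5 2.7
   vertex 1.0 4.3 2.0
  endloop
 endfacet
 facet normal 0.501 -0.545 -0.673
  outer loop
   vertex 4.2 2.1 1.4
   vertex 4.5 0.4 3.0
   vertex 2.8 1.8 0.6
  endloop
 endfacet
 facet normal 0.287 0.617 -0.733
  outer loop
   vertex 4.2 2.1 1.4
   vertex 2.8 1.8 0.6
   vertex 1.0 4.3 2.0
  endloop
 endfacet
 facet normal 0.389 0.541 0.746
  outer loop
   vertex 3.5 2.5 2.0
   vertex 1.0 4.3 2.0
   vertex 4.5 0.4 3.0
  endloop
 endfacet
 facet normal 0.702 0.550 0.453
  outer loop
   vertex 3.5 2.5 2.0
   vertex 4.5 0.4 3.0
   vertex 4.2 2.1 1.4
  endloop
 endfacet
 facet normal 0.579 0.804 0.139
  outer loop
   vertex 3.5 2.5 2.0
   vertex 4.2 2.1 1.4
   vertex 1.0 4.3 2.0
  endloop
 endfacet
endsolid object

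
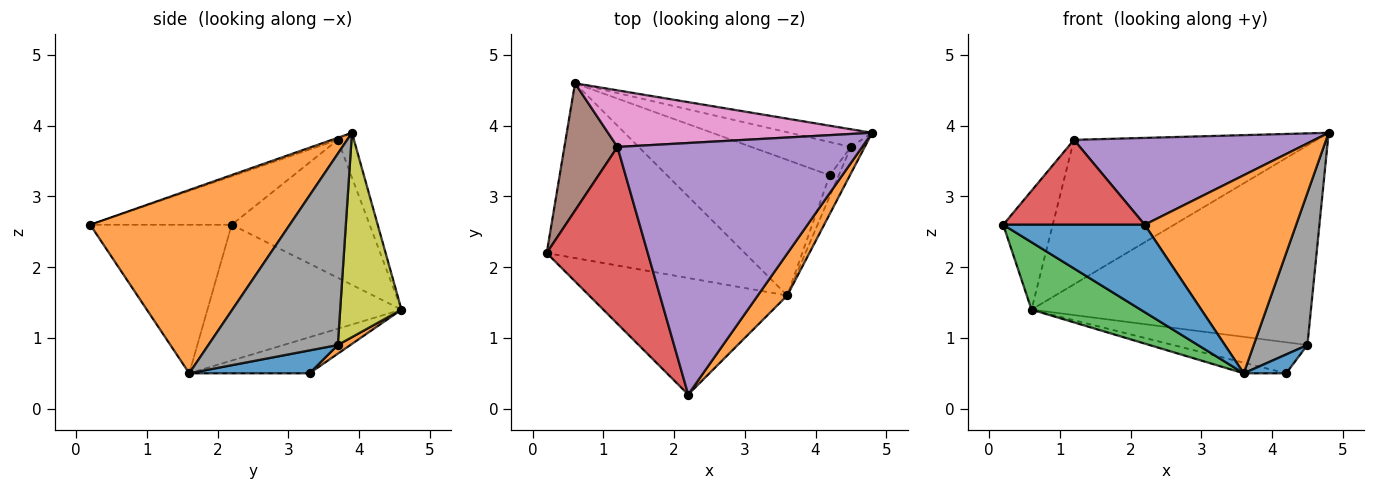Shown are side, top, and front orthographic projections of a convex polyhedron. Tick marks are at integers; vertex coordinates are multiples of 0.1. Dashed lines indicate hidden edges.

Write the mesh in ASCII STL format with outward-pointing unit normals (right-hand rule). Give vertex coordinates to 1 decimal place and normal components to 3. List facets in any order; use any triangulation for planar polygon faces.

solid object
 facet normal -0.514 -0.514 -0.686
  outer loop
   vertex 3.6 1.6 0.5
   vertex 2.2 0.2 2.6
   vertex 0.2 2.2 2.6
  endloop
 endfacet
 facet normal 0.790 -0.600 0.127
  outer loop
   vertex 3.6 1.6 0.5
   vertex 4.8 3.9 3.9
   vertex 2.2 0.2 2.6
  endloop
 endfacet
 facet normal -0.539 -0.303 -0.786
  outer loop
   vertex 0.6 4.6 1.4
   vertex 3.6 1.6 0.5
   vertex 0.2 2.2 2.6
  endloop
 endfacet
 facet normal -0.397 -0.397 0.827
  outer loop
   vertex 1.2 3.7 3.8
   vertex 0.2 2.2 2.6
   vertex 2.2 0.2 2.6
  endloop
 endfacet
 facet normal -0.008 -0.326 0.945
  outer loop
   vertex 1.2 3.7 3.8
   vertex 2.2 0.2 2.6
   vertex 4.8 3.9 3.9
  endloop
 endfacet
 facet normal -0.885 0.318 0.340
  outer loop
   vertex 1.2 3.7 3.8
   vertex 0.6 4.6 1.4
   vertex 0.2 2.2 2.6
  endloop
 endfacet
 facet normal -0.062 0.929 0.364
  outer loop
   vertex 1.2 3.7 3.8
   vertex 4.8 3.9 3.9
   vertex 0.6 4.6 1.4
  endloop
 endfacet
 facet normal 0.922 -0.382 -0.067
  outer loop
   vertex 4.5 3.7 0.9
   vertex 4.8 3.9 3.9
   vertex 3.6 1.6 0.5
  endloop
 endfacet
 facet normal 0.214 0.973 -0.086
  outer loop
   vertex 4.5 3.7 0.9
   vertex 0.6 4.6 1.4
   vertex 4.8 3.9 3.9
  endloop
 endfacet
 facet normal -0.216 0.076 -0.973
  outer loop
   vertex 4.2 3.3 0.5
   vertex 3.6 1.6 0.5
   vertex 0.6 4.6 1.4
  endloop
 endfacet
 facet normal 0.883 -0.312 -0.351
  outer loop
   vertex 4.2 3.3 0.5
   vertex 4.5 3.7 0.9
   vertex 3.6 1.6 0.5
  endloop
 endfacet
 facet normal 0.064 0.681 -0.729
  outer loop
   vertex 4.2 3.3 0.5
   vertex 0.6 4.6 1.4
   vertex 4.5 3.7 0.9
  endloop
 endfacet
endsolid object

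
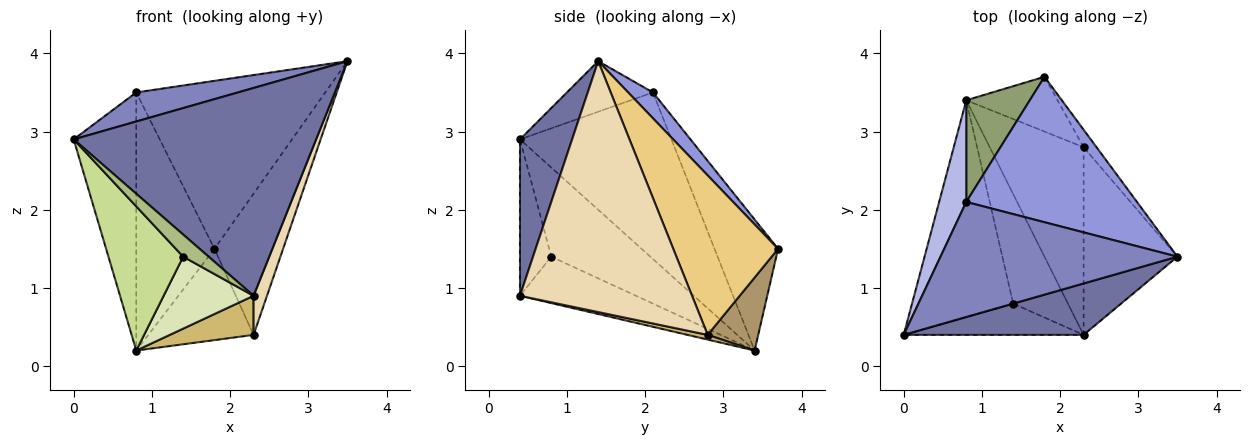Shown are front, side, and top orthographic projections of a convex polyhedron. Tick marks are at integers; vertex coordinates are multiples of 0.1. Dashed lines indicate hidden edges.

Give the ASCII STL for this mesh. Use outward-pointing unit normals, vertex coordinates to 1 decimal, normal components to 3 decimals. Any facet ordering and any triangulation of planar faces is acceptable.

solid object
 facet normal 0.204 -0.950 0.235
  outer loop
   vertex 2.3 0.4 0.9
   vertex 3.5 1.4 3.9
   vertex 0.0 0.4 2.9
  endloop
 endfacet
 facet normal -0.203 -0.240 0.949
  outer loop
   vertex 0.8 2.1 3.5
   vertex 0.0 0.4 2.9
   vertex 3.5 1.4 3.9
  endloop
 endfacet
 facet normal 0.099 0.752 0.651
  outer loop
   vertex 0.8 2.1 3.5
   vertex 3.5 1.4 3.9
   vertex 1.8 3.7 1.5
  endloop
 endfacet
 facet normal -0.914 0.378 0.149
  outer loop
   vertex 0.8 2.1 3.5
   vertex 0.8 3.4 0.2
   vertex 0.0 0.4 2.9
  endloop
 endfacet
 facet normal -0.603 0.742 0.292
  outer loop
   vertex 0.8 2.1 3.5
   vertex 1.8 3.7 1.5
   vertex 0.8 3.4 0.2
  endloop
 endfacet
 facet normal -0.579 -0.470 -0.666
  outer loop
   vertex 1.4 0.8 1.4
   vertex 2.3 0.4 0.9
   vertex 0.0 0.4 2.9
  endloop
 endfacet
 facet normal -0.592 -0.446 -0.671
  outer loop
   vertex 1.4 0.8 1.4
   vertex 0.0 0.4 2.9
   vertex 0.8 3.4 0.2
  endloop
 endfacet
 facet normal -0.578 -0.448 -0.682
  outer loop
   vertex 1.4 0.8 1.4
   vertex 0.8 3.4 0.2
   vertex 2.3 0.4 0.9
  endloop
 endfacet
 facet normal 0.381 0.793 -0.476
  outer loop
   vertex 2.3 2.8 0.4
   vertex 0.8 3.4 0.2
   vertex 1.8 3.7 1.5
  endloop
 endfacet
 facet normal 0.049 -0.204 -0.978
  outer loop
   vertex 2.3 2.8 0.4
   vertex 2.3 0.4 0.9
   vertex 0.8 3.4 0.2
  endloop
 endfacet
 facet normal 0.835 0.546 -0.068
  outer loop
   vertex 2.3 2.8 0.4
   vertex 1.8 3.7 1.5
   vertex 3.5 1.4 3.9
  endloop
 endfacet
 facet normal 0.934 -0.073 -0.349
  outer loop
   vertex 2.3 2.8 0.4
   vertex 3.5 1.4 3.9
   vertex 2.3 0.4 0.9
  endloop
 endfacet
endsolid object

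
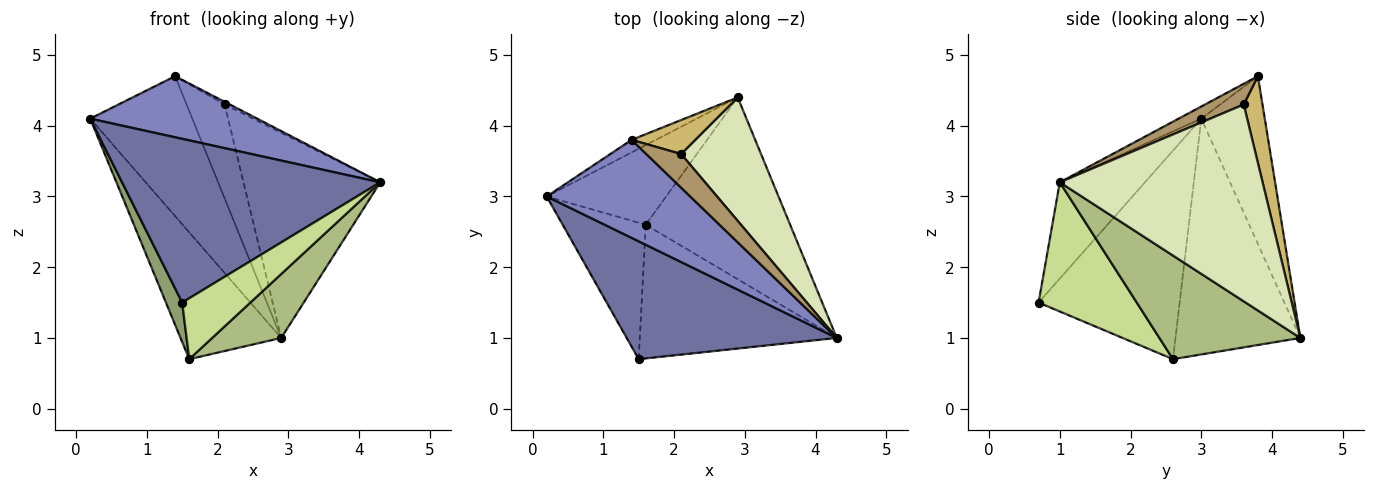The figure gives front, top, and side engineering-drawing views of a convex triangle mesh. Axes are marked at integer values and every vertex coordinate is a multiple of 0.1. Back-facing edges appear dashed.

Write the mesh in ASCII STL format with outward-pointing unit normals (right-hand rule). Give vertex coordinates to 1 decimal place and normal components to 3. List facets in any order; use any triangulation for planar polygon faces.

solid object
 facet normal -0.259 -0.784 0.564
  outer loop
   vertex 1.5 0.7 1.5
   vertex 4.3 1.0 3.2
   vertex 0.2 3.0 4.1
  endloop
 endfacet
 facet normal -0.072 -0.528 0.846
  outer loop
   vertex 1.4 3.8 4.7
   vertex 0.2 3.0 4.1
   vertex 4.3 1.0 3.2
  endloop
 endfacet
 facet normal -0.526 0.847 -0.076
  outer loop
   vertex 1.4 3.8 4.7
   vertex 2.9 4.4 1.0
   vertex 0.2 3.0 4.1
  endloop
 endfacet
 facet normal -0.724 0.584 -0.367
  outer loop
   vertex 1.6 2.6 0.7
   vertex 0.2 3.0 4.1
   vertex 2.9 4.4 1.0
  endloop
 endfacet
 facet normal -0.924 -0.106 -0.368
  outer loop
   vertex 1.6 2.6 0.7
   vertex 1.5 0.7 1.5
   vertex 0.2 3.0 4.1
  endloop
 endfacet
 facet normal 0.561 -0.275 -0.781
  outer loop
   vertex 1.6 2.6 0.7
   vertex 2.9 4.4 1.0
   vertex 4.3 1.0 3.2
  endloop
 endfacet
 facet normal 0.513 -0.356 -0.781
  outer loop
   vertex 1.6 2.6 0.7
   vertex 4.3 1.0 3.2
   vertex 1.5 0.7 1.5
  endloop
 endfacet
 facet normal 0.786 0.530 0.319
  outer loop
   vertex 2.1 3.6 4.3
   vertex 4.3 1.0 3.2
   vertex 2.9 4.4 1.0
  endloop
 endfacet
 facet normal 0.510 0.068 0.858
  outer loop
   vertex 2.1 3.6 4.3
   vertex 1.4 3.8 4.7
   vertex 4.3 1.0 3.2
  endloop
 endfacet
 facet normal 0.420 0.853 0.309
  outer loop
   vertex 2.1 3.6 4.3
   vertex 2.9 4.4 1.0
   vertex 1.4 3.8 4.7
  endloop
 endfacet
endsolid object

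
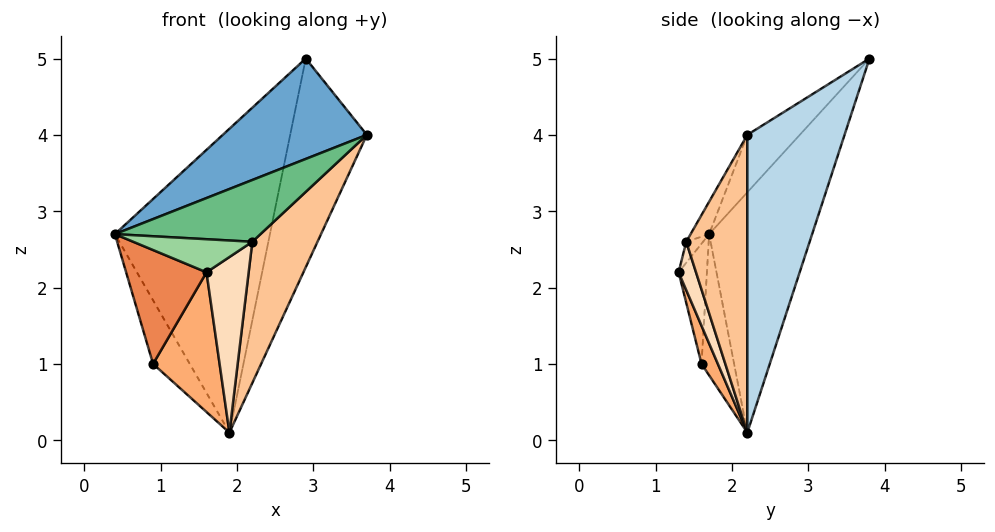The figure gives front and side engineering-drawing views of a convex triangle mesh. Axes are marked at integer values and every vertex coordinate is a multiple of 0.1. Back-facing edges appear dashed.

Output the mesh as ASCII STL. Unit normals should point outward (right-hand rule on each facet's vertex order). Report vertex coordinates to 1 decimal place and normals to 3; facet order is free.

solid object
 facet normal -0.216 -0.593 0.776
  outer loop
   vertex 2.9 3.8 5.0
   vertex 0.4 1.7 2.7
   vertex 3.7 2.2 4.0
  endloop
 endfacet
 facet normal -0.546 0.823 -0.157
  outer loop
   vertex 1.9 2.2 0.1
   vertex 0.4 1.7 2.7
   vertex 2.9 3.8 5.0
  endloop
 endfacet
 facet normal 0.738 0.582 -0.341
  outer loop
   vertex 1.9 2.2 0.1
   vertex 2.9 3.8 5.0
   vertex 3.7 2.2 4.0
  endloop
 endfacet
 facet normal -0.646 0.727 -0.233
  outer loop
   vertex 0.9 1.6 1.0
   vertex 0.4 1.7 2.7
   vertex 1.9 2.2 0.1
  endloop
 endfacet
 facet normal -0.332 -0.942 -0.042
  outer loop
   vertex 0.9 1.6 1.0
   vertex 1.6 1.3 2.2
   vertex 0.4 1.7 2.7
  endloop
 endfacet
 facet normal 0.223 -0.907 -0.357
  outer loop
   vertex 0.9 1.6 1.0
   vertex 1.9 2.2 0.1
   vertex 1.6 1.3 2.2
  endloop
 endfacet
 facet normal 0.652 -0.696 -0.301
  outer loop
   vertex 2.2 1.4 2.6
   vertex 1.9 2.2 0.1
   vertex 3.7 2.2 4.0
  endloop
 endfacet
 facet normal 0.361 -0.875 -0.323
  outer loop
   vertex 2.2 1.4 2.6
   vertex 1.6 1.3 2.2
   vertex 1.9 2.2 0.1
  endloop
 endfacet
 facet normal -0.103 -0.812 0.575
  outer loop
   vertex 2.2 1.4 2.6
   vertex 3.7 2.2 4.0
   vertex 0.4 1.7 2.7
  endloop
 endfacet
 facet normal -0.127 -0.901 0.416
  outer loop
   vertex 2.2 1.4 2.6
   vertex 0.4 1.7 2.7
   vertex 1.6 1.3 2.2
  endloop
 endfacet
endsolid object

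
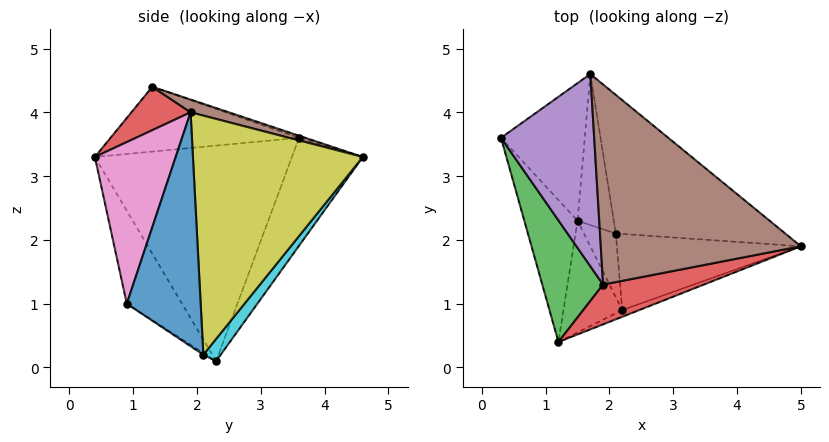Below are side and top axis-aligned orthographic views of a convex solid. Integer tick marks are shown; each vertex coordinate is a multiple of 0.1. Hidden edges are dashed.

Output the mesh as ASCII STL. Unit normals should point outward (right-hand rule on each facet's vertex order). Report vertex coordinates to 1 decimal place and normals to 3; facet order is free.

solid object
 facet normal -0.942 -0.243 -0.233
  outer loop
   vertex 1.5 2.3 0.1
   vertex 1.2 0.4 3.3
   vertex 0.3 3.6 3.6
  endloop
 endfacet
 facet normal -0.581 0.678 -0.451
  outer loop
   vertex 1.7 4.6 3.3
   vertex 1.5 2.3 0.1
   vertex 0.3 3.6 3.6
  endloop
 endfacet
 facet normal -0.704 -0.260 0.661
  outer loop
   vertex 1.9 1.3 4.4
   vertex 0.3 3.6 3.6
   vertex 1.2 0.4 3.3
  endloop
 endfacet
 facet normal 0.227 -0.820 0.526
  outer loop
   vertex 1.9 1.3 4.4
   vertex 1.2 0.4 3.3
   vertex 5.0 1.9 4.0
  endloop
 endfacet
 facet normal -0.022 0.315 0.949
  outer loop
   vertex 1.9 1.3 4.4
   vertex 1.7 4.6 3.3
   vertex 0.3 3.6 3.6
  endloop
 endfacet
 facet normal 0.060 0.319 0.946
  outer loop
   vertex 1.9 1.3 4.4
   vertex 5.0 1.9 4.0
   vertex 1.7 4.6 3.3
  endloop
 endfacet
 facet normal 0.373 -0.927 -0.039
  outer loop
   vertex 2.2 0.9 1.0
   vertex 5.0 1.9 4.0
   vertex 1.2 0.4 3.3
  endloop
 endfacet
 facet normal -0.671 -0.608 -0.424
  outer loop
   vertex 2.2 0.9 1.0
   vertex 1.2 0.4 3.3
   vertex 1.5 2.3 0.1
  endloop
 endfacet
 facet normal 0.623 0.646 -0.441
  outer loop
   vertex 2.1 2.1 0.2
   vertex 1.7 4.6 3.3
   vertex 5.0 1.9 4.0
  endloop
 endfacet
 facet normal 0.344 0.752 -0.562
  outer loop
   vertex 2.1 2.1 0.2
   vertex 1.5 2.3 0.1
   vertex 1.7 4.6 3.3
  endloop
 endfacet
 facet normal 0.743 -0.327 -0.584
  outer loop
   vertex 2.1 2.1 0.2
   vertex 5.0 1.9 4.0
   vertex 2.2 0.9 1.0
  endloop
 endfacet
 facet normal -0.047 -0.557 -0.829
  outer loop
   vertex 2.1 2.1 0.2
   vertex 2.2 0.9 1.0
   vertex 1.5 2.3 0.1
  endloop
 endfacet
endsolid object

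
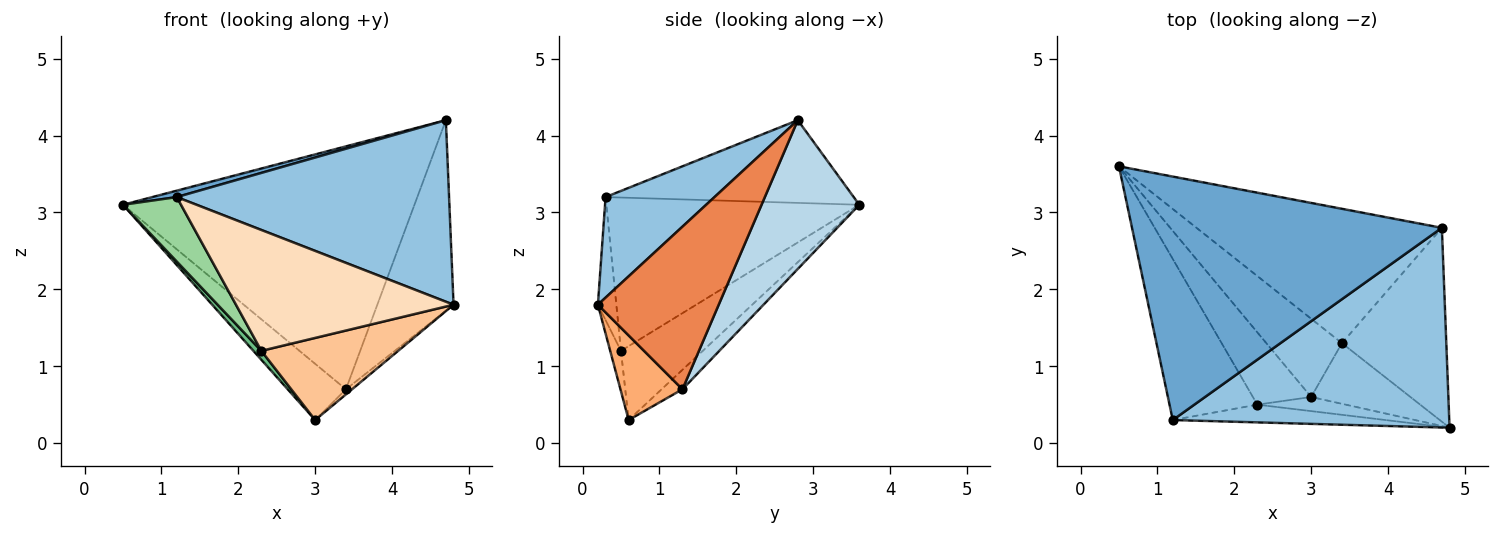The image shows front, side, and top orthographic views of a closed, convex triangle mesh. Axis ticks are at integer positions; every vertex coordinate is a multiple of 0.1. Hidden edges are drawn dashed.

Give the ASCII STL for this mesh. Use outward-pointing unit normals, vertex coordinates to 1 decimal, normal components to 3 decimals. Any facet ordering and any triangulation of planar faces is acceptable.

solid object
 facet normal -0.258 -0.025 0.966
  outer loop
   vertex 1.2 0.3 3.2
   vertex 4.7 2.8 4.2
   vertex 0.5 3.6 3.1
  endloop
 endfacet
 facet normal 0.260 -0.650 0.715
  outer loop
   vertex 1.2 0.3 3.2
   vertex 4.8 0.2 1.8
   vertex 4.7 2.8 4.2
  endloop
 endfacet
 facet normal 0.282 0.840 -0.464
  outer loop
   vertex 3.4 1.3 0.7
   vertex 0.5 3.6 3.1
   vertex 4.7 2.8 4.2
  endloop
 endfacet
 facet normal -0.205 0.571 -0.795
  outer loop
   vertex 3.4 1.3 0.7
   vertex 3.0 0.6 0.3
   vertex 0.5 3.6 3.1
  endloop
 endfacet
 facet normal 0.743 0.469 -0.477
  outer loop
   vertex 3.4 1.3 0.7
   vertex 4.7 2.8 4.2
   vertex 4.8 0.2 1.8
  endloop
 endfacet
 facet normal 0.647 0.064 -0.760
  outer loop
   vertex 3.4 1.3 0.7
   vertex 4.8 0.2 1.8
   vertex 3.0 0.6 0.3
  endloop
 endfacet
 facet normal -0.077 -0.983 -0.169
  outer loop
   vertex 2.3 0.5 1.2
   vertex 3.0 0.6 0.3
   vertex 4.8 0.2 1.8
  endloop
 endfacet
 facet normal -0.084 -0.986 -0.145
  outer loop
   vertex 2.3 0.5 1.2
   vertex 4.8 0.2 1.8
   vertex 1.2 0.3 3.2
  endloop
 endfacet
 facet normal -0.783 -0.076 -0.617
  outer loop
   vertex 2.3 0.5 1.2
   vertex 0.5 3.6 3.1
   vertex 3.0 0.6 0.3
  endloop
 endfacet
 facet normal -0.851 -0.195 -0.488
  outer loop
   vertex 2.3 0.5 1.2
   vertex 1.2 0.3 3.2
   vertex 0.5 3.6 3.1
  endloop
 endfacet
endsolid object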